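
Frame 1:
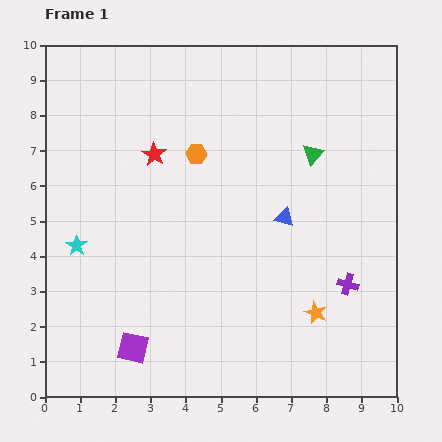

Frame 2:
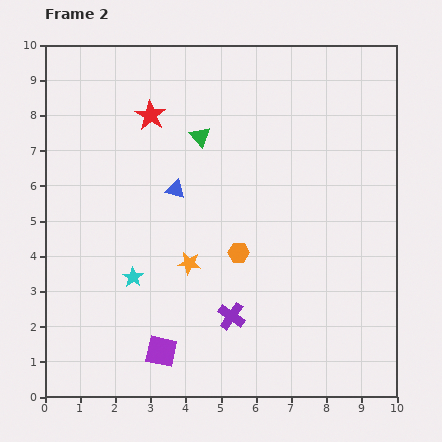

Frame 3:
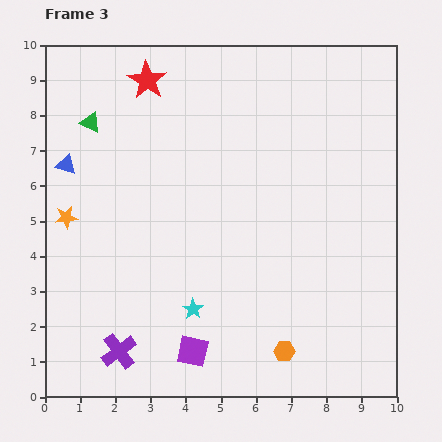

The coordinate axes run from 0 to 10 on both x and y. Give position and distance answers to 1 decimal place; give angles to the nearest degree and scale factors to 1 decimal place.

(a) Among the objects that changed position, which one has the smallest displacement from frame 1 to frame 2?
the purple square

(moved 0.8)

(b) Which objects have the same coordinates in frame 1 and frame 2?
none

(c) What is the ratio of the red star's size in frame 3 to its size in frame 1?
1.6×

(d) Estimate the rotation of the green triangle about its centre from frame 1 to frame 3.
47° counter-clockwise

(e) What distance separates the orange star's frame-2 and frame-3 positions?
3.7

The orange star moved from (4.1, 3.8) to (0.6, 5.1), a distance of √(3.5² + 1.3²) ≈ 3.7.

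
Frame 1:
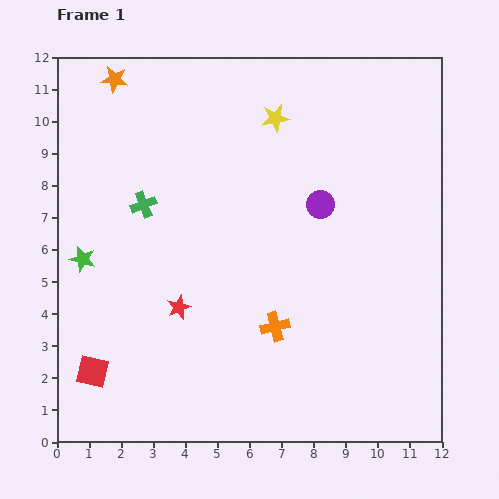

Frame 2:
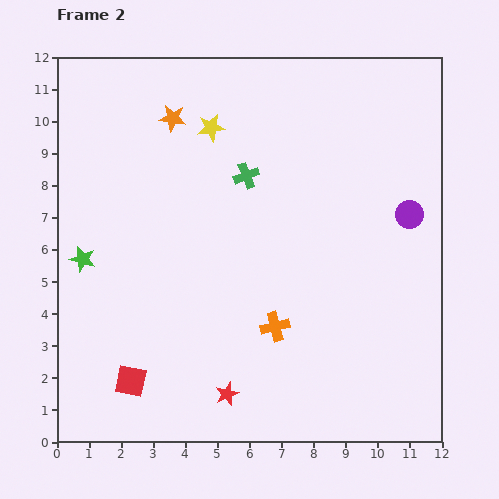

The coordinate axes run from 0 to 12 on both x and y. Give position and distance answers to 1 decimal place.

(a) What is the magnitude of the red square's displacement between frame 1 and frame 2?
1.2

The red square moved from (1.1, 2.2) to (2.3, 1.9), a distance of √(1.2² + 0.3²) ≈ 1.2.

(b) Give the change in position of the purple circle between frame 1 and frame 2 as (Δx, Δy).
(2.8, -0.3)

The purple circle was at (8.2, 7.4) in frame 1 and (11.0, 7.1) in frame 2.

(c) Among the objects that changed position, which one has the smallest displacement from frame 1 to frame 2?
the red square

(moved 1.2)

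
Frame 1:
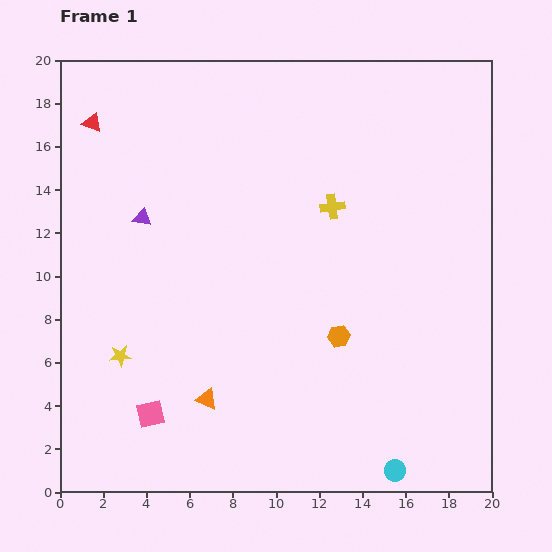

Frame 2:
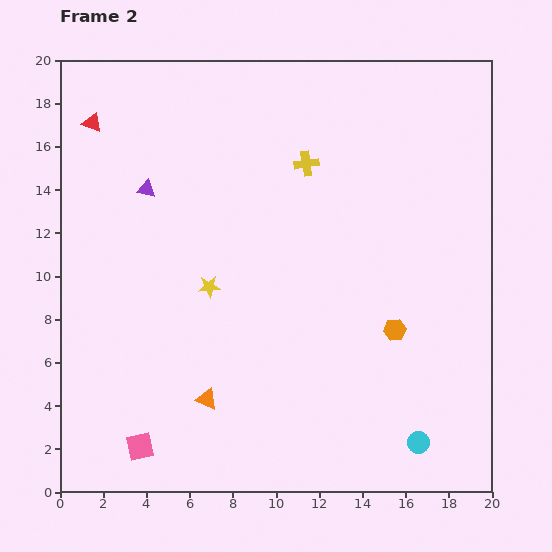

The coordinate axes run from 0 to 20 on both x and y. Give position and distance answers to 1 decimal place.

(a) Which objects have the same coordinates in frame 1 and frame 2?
the orange triangle, the red triangle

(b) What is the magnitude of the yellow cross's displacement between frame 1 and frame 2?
2.3

The yellow cross moved from (12.6, 13.2) to (11.4, 15.2), a distance of √(1.2² + 2.0²) ≈ 2.3.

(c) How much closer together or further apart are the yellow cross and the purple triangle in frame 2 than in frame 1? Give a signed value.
-1.3

Distance in frame 1: 8.8. Distance in frame 2: 7.5.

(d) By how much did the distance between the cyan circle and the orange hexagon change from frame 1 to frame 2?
-1.4

Distance in frame 1: 6.7. Distance in frame 2: 5.3.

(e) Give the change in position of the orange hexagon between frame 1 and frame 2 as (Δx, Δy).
(2.6, 0.3)

The orange hexagon was at (12.9, 7.2) in frame 1 and (15.5, 7.5) in frame 2.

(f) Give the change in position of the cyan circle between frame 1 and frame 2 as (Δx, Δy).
(1.1, 1.3)

The cyan circle was at (15.5, 1.0) in frame 1 and (16.6, 2.3) in frame 2.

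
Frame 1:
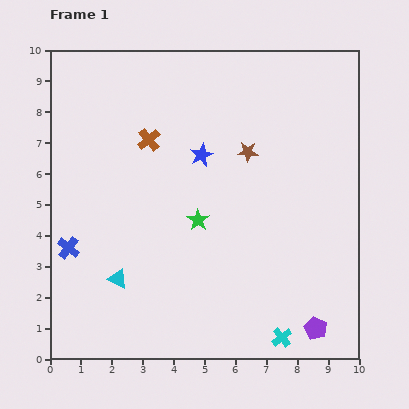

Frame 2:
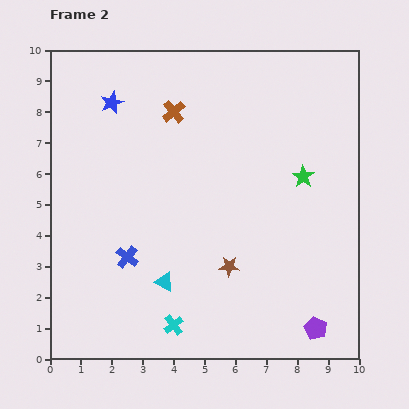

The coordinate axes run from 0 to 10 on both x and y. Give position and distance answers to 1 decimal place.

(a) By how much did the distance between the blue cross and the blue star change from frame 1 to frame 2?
-0.2

Distance in frame 1: 5.2. Distance in frame 2: 5.0.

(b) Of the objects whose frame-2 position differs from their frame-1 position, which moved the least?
the brown cross

(moved 1.2)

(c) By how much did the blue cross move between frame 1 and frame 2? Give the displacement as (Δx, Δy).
(1.9, -0.3)

The blue cross was at (0.6, 3.6) in frame 1 and (2.5, 3.3) in frame 2.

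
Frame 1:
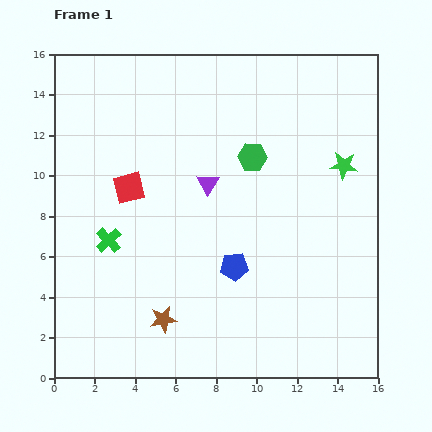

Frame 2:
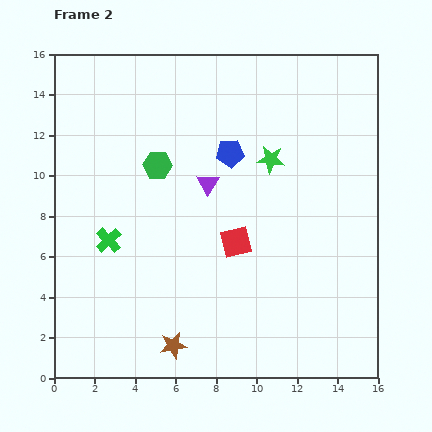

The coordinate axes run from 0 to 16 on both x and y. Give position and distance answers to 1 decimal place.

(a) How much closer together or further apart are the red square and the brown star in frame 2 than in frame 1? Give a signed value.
-0.7

Distance in frame 1: 6.7. Distance in frame 2: 6.0.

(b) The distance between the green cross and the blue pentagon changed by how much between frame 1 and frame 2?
+1.1

Distance in frame 1: 6.3. Distance in frame 2: 7.4.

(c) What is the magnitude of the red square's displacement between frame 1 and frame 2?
5.9

The red square moved from (3.7, 9.4) to (9.0, 6.7), a distance of √(5.3² + 2.7²) ≈ 5.9.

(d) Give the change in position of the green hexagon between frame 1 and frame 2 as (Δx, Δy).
(-4.7, -0.4)

The green hexagon was at (9.8, 10.9) in frame 1 and (5.1, 10.5) in frame 2.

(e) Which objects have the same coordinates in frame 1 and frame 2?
the green cross, the purple triangle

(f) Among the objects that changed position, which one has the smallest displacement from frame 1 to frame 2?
the brown star

(moved 1.4)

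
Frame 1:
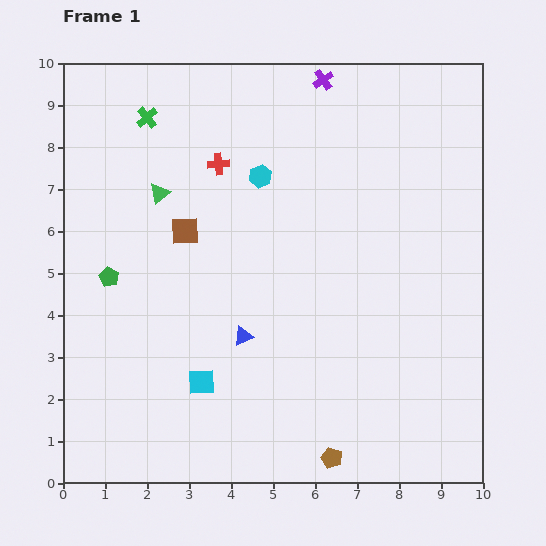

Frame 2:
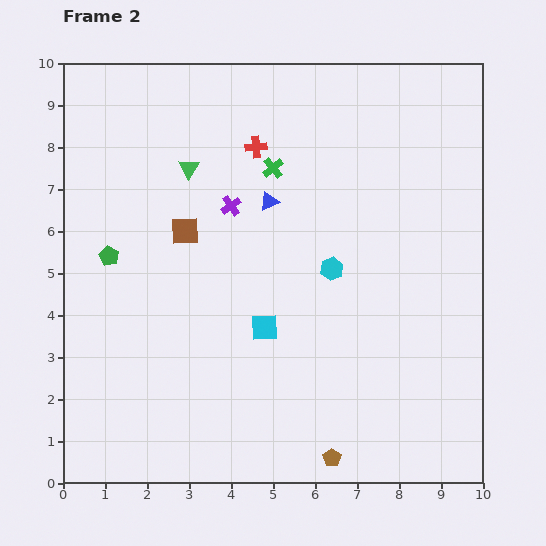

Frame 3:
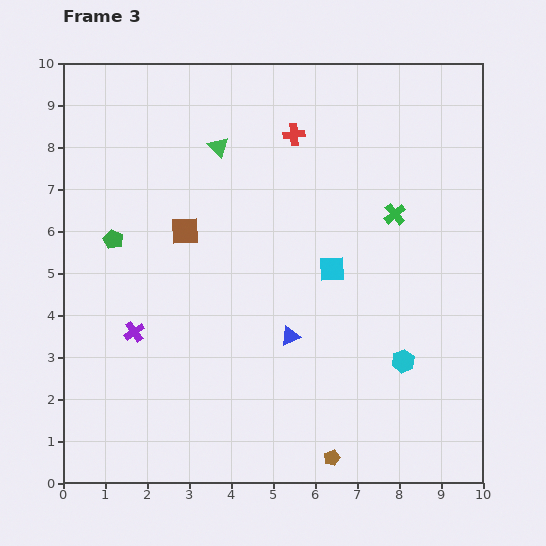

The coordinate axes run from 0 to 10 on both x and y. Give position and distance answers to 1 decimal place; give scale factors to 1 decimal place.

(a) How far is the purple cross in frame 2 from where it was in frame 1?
3.7

The purple cross moved from (6.2, 9.6) to (4.0, 6.6), a distance of √(2.2² + 3.0²) ≈ 3.7.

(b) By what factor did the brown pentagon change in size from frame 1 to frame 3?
0.8×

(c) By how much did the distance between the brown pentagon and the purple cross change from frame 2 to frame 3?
-0.9

Distance in frame 2: 6.5. Distance in frame 3: 5.6.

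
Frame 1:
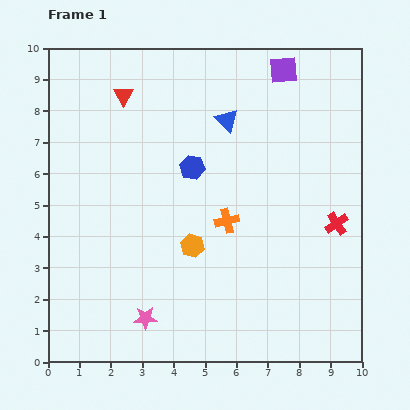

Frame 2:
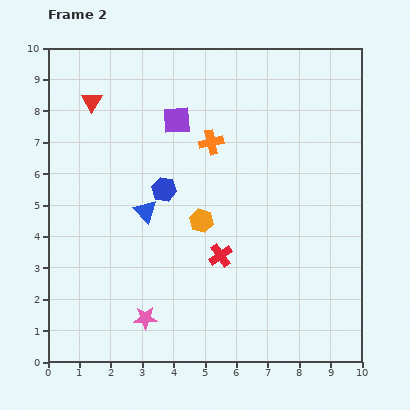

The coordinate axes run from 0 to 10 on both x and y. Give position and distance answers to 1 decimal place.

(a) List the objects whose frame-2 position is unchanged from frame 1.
the pink star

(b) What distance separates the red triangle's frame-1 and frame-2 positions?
1.0

The red triangle moved from (2.4, 8.5) to (1.4, 8.3), a distance of √(1.0² + 0.2²) ≈ 1.0.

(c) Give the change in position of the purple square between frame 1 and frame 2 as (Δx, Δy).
(-3.4, -1.6)

The purple square was at (7.5, 9.3) in frame 1 and (4.1, 7.7) in frame 2.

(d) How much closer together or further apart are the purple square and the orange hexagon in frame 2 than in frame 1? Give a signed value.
-3.0

Distance in frame 1: 6.3. Distance in frame 2: 3.3.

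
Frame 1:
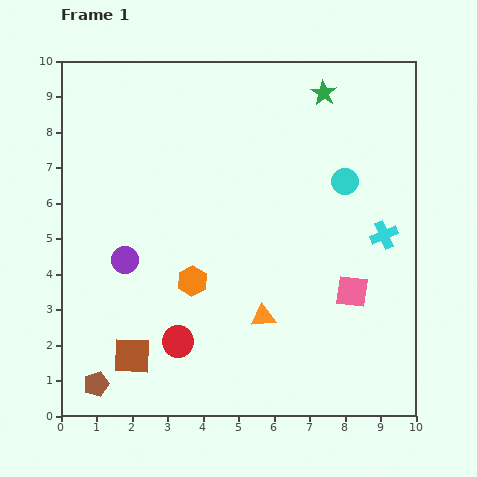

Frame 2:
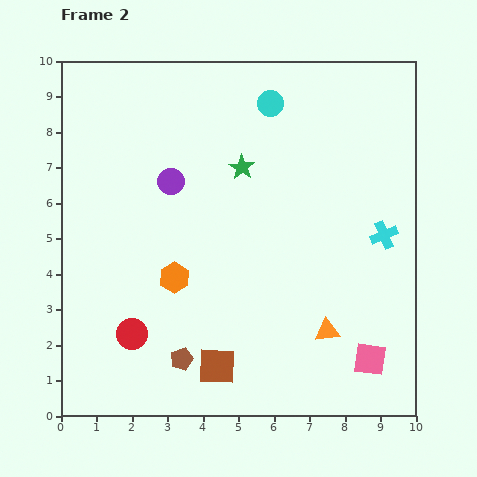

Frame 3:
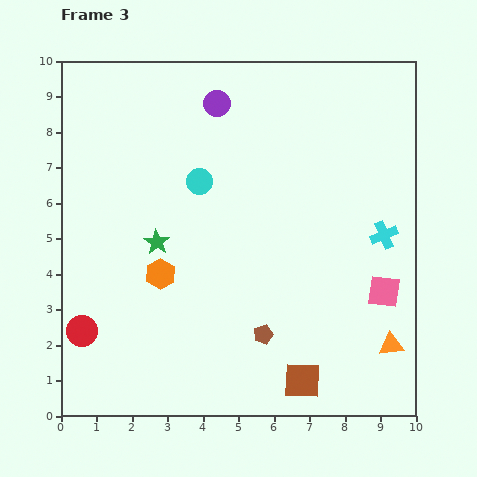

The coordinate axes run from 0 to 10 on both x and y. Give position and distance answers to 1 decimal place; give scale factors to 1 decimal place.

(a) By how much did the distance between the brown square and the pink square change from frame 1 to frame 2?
-2.2

Distance in frame 1: 6.5. Distance in frame 2: 4.3.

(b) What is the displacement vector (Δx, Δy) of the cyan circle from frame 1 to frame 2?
(-2.1, 2.2)

The cyan circle was at (8.0, 6.6) in frame 1 and (5.9, 8.8) in frame 2.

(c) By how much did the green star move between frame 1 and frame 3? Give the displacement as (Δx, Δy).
(-4.7, -4.2)

The green star was at (7.4, 9.1) in frame 1 and (2.7, 4.9) in frame 3.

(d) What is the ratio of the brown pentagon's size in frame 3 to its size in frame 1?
0.8×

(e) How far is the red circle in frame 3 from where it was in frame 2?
1.4

The red circle moved from (2.0, 2.3) to (0.6, 2.4), a distance of √(1.4² + 0.1²) ≈ 1.4.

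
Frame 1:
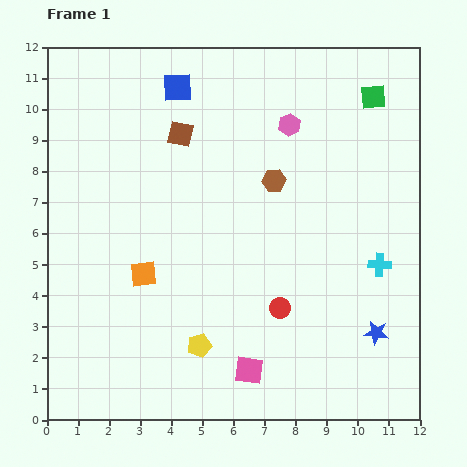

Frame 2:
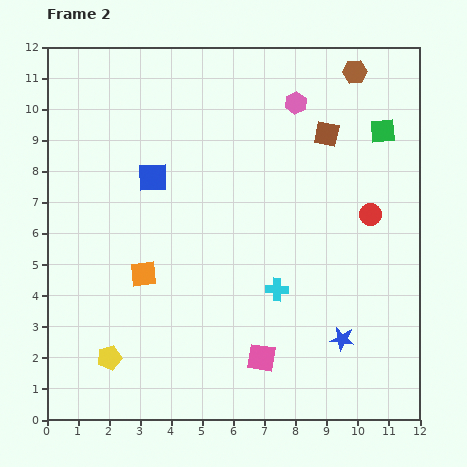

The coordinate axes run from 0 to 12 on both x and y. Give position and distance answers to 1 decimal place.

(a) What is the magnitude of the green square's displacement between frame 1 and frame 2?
1.1

The green square moved from (10.5, 10.4) to (10.8, 9.3), a distance of √(0.3² + 1.1²) ≈ 1.1.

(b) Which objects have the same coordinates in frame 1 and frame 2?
the orange square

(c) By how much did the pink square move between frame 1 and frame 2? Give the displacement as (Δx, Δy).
(0.4, 0.4)

The pink square was at (6.5, 1.6) in frame 1 and (6.9, 2.0) in frame 2.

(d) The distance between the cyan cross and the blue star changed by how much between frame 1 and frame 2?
+0.4

Distance in frame 1: 2.2. Distance in frame 2: 2.6.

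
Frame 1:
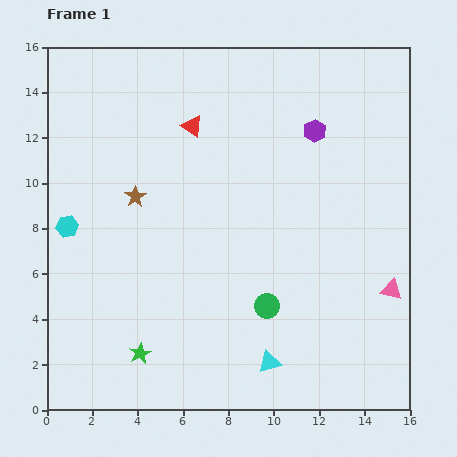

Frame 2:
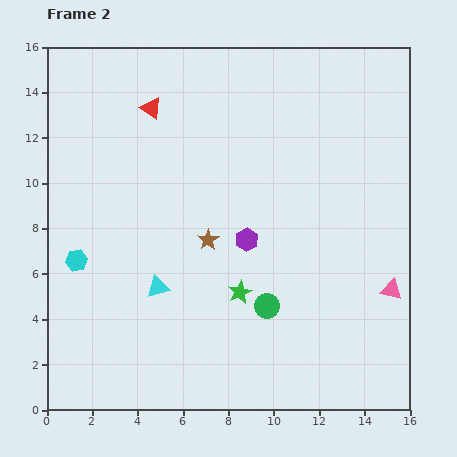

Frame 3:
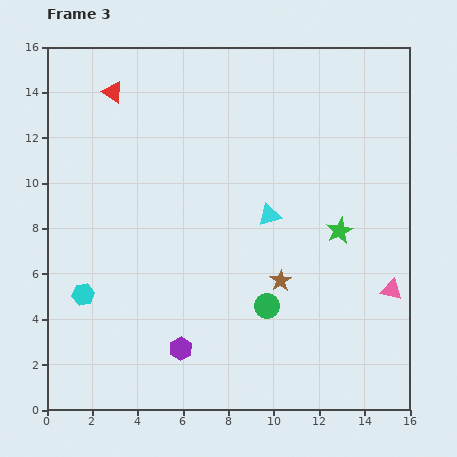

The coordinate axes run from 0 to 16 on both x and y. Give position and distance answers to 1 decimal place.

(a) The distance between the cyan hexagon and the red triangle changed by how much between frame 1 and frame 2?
+0.5

Distance in frame 1: 7.0. Distance in frame 2: 7.5.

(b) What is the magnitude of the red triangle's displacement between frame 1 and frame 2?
2.0

The red triangle moved from (6.4, 12.5) to (4.6, 13.3), a distance of √(1.8² + 0.8²) ≈ 2.0.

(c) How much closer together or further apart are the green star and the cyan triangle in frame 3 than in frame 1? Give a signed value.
-2.5

Distance in frame 1: 5.7. Distance in frame 3: 3.2.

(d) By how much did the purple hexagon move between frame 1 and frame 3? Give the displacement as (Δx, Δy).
(-5.9, -9.6)

The purple hexagon was at (11.8, 12.3) in frame 1 and (5.9, 2.7) in frame 3.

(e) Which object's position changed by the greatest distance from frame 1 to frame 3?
the purple hexagon

(moved 11.3; next 10.3)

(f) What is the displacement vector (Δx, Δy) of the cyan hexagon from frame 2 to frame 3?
(0.3, -1.5)

The cyan hexagon was at (1.3, 6.6) in frame 2 and (1.6, 5.1) in frame 3.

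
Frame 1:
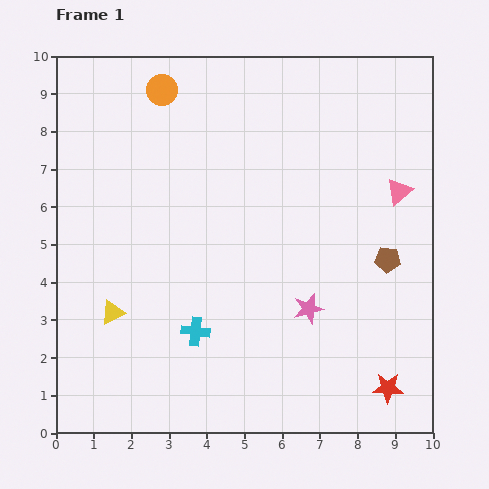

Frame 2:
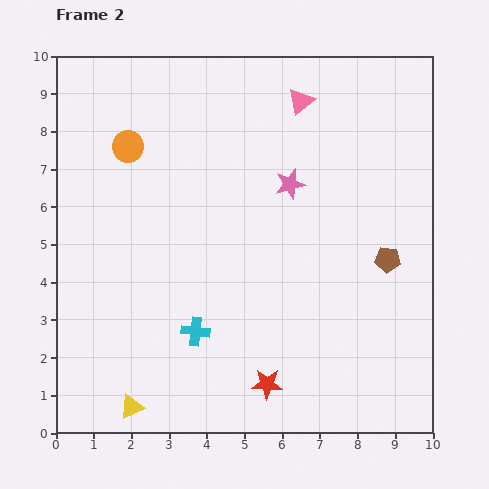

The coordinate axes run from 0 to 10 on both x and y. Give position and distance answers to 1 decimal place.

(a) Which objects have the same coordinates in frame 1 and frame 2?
the brown pentagon, the cyan cross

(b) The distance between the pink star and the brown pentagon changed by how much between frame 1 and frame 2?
+0.8

Distance in frame 1: 2.5. Distance in frame 2: 3.3.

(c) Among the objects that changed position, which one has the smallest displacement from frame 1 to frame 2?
the orange circle

(moved 1.7)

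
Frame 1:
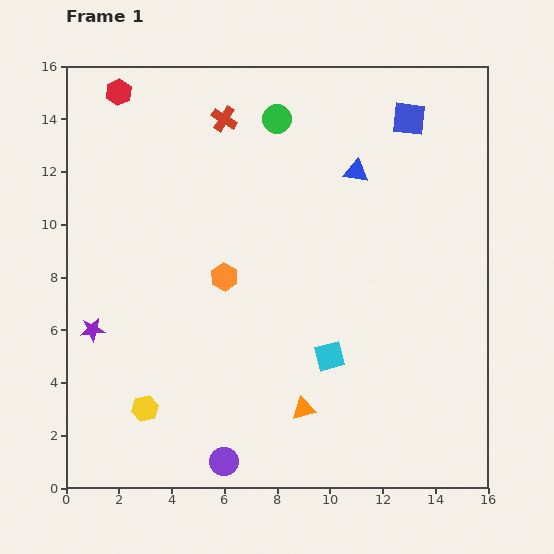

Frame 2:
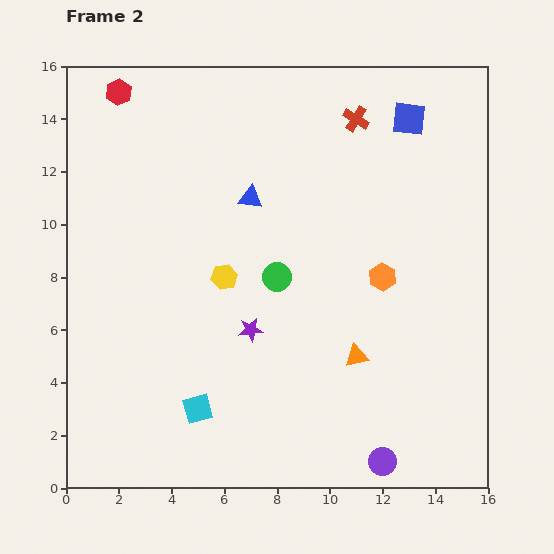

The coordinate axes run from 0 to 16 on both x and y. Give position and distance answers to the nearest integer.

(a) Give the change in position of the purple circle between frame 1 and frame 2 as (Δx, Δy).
(6, 0)

The purple circle was at (6, 1) in frame 1 and (12, 1) in frame 2.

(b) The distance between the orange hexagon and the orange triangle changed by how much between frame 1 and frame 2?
-3

Distance in frame 1: 6. Distance in frame 2: 3.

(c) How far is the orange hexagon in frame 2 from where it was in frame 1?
6

The orange hexagon moved from (6, 8) to (12, 8), a distance of √(6² + 0²) ≈ 6.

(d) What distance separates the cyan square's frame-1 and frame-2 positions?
5

The cyan square moved from (10, 5) to (5, 3), a distance of √(5² + 2²) ≈ 5.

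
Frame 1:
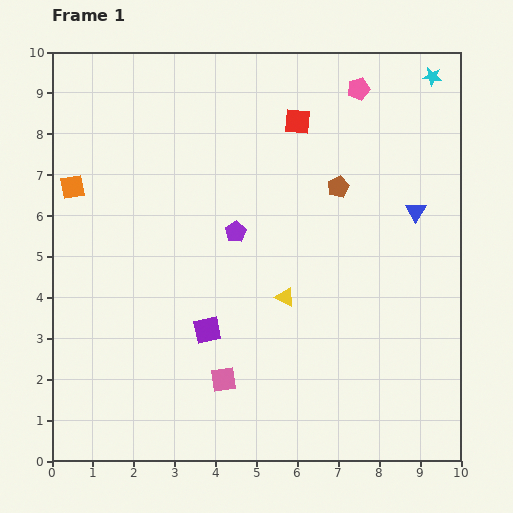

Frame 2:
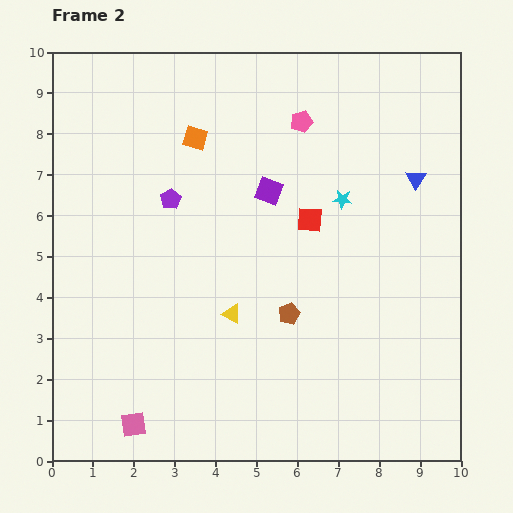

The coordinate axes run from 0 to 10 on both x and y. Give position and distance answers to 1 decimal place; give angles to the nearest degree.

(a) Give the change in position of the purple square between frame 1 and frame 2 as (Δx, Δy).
(1.5, 3.4)

The purple square was at (3.8, 3.2) in frame 1 and (5.3, 6.6) in frame 2.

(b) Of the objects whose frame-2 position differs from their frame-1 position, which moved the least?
the blue triangle

(moved 0.8)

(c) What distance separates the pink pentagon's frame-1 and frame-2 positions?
1.6

The pink pentagon moved from (7.5, 9.1) to (6.1, 8.3), a distance of √(1.4² + 0.8²) ≈ 1.6.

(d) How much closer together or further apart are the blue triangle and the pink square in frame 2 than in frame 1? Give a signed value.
+2.9

Distance in frame 1: 6.2. Distance in frame 2: 9.1.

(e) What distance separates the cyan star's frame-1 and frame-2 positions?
3.7

The cyan star moved from (9.3, 9.4) to (7.1, 6.4), a distance of √(2.2² + 3.0²) ≈ 3.7.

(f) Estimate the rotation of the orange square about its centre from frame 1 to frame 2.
27° clockwise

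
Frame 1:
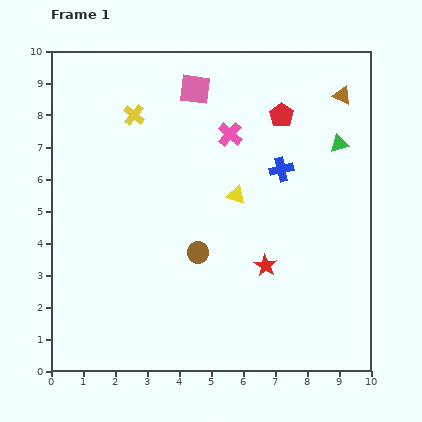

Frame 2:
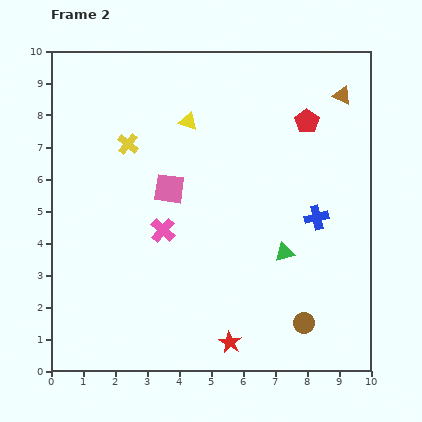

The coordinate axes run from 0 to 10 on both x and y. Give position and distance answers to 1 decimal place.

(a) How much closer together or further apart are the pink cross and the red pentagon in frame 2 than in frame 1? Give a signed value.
+3.9

Distance in frame 1: 1.7. Distance in frame 2: 5.6.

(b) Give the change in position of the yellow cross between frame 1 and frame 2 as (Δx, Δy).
(-0.2, -0.9)

The yellow cross was at (2.6, 8.0) in frame 1 and (2.4, 7.1) in frame 2.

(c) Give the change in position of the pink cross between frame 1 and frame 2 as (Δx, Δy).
(-2.1, -3.0)

The pink cross was at (5.6, 7.4) in frame 1 and (3.5, 4.4) in frame 2.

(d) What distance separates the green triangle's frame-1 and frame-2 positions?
3.8

The green triangle moved from (9.0, 7.1) to (7.3, 3.7), a distance of √(1.7² + 3.4²) ≈ 3.8.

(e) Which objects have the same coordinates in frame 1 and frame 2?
the brown triangle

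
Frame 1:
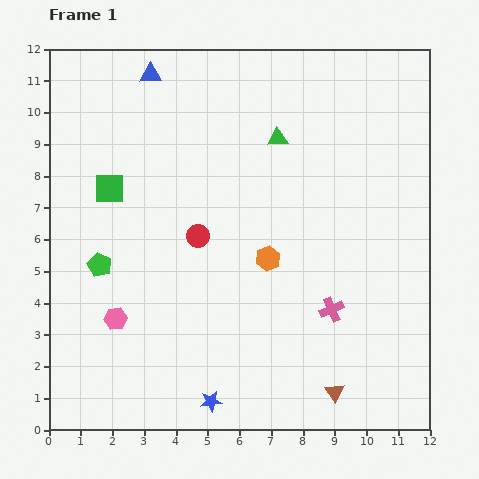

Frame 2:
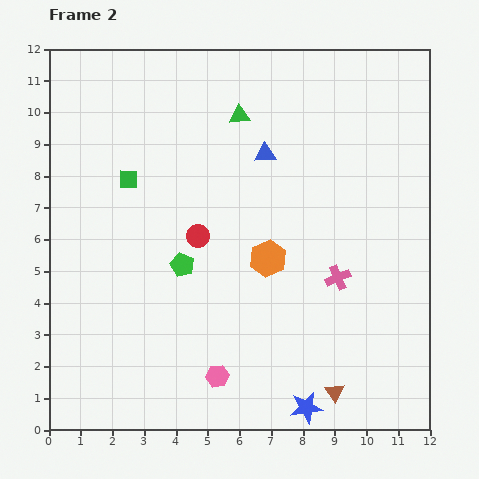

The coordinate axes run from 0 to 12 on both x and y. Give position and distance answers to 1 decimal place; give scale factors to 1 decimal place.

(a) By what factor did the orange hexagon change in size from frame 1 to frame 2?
1.5×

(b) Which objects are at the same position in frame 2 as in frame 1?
the orange hexagon, the red circle, the brown triangle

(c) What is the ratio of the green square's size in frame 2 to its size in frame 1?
0.6×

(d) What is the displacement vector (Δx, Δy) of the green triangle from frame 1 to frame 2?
(-1.2, 0.7)

The green triangle was at (7.2, 9.2) in frame 1 and (6.0, 9.9) in frame 2.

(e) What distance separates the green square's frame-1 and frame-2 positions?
0.7

The green square moved from (1.9, 7.6) to (2.5, 7.9), a distance of √(0.6² + 0.3²) ≈ 0.7.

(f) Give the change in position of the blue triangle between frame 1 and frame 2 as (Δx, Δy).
(3.6, -2.5)

The blue triangle was at (3.2, 11.2) in frame 1 and (6.8, 8.7) in frame 2.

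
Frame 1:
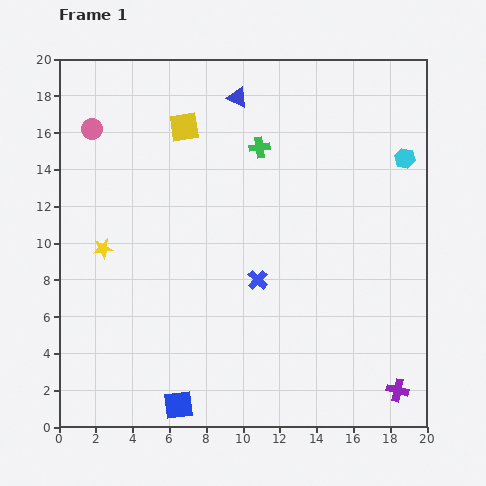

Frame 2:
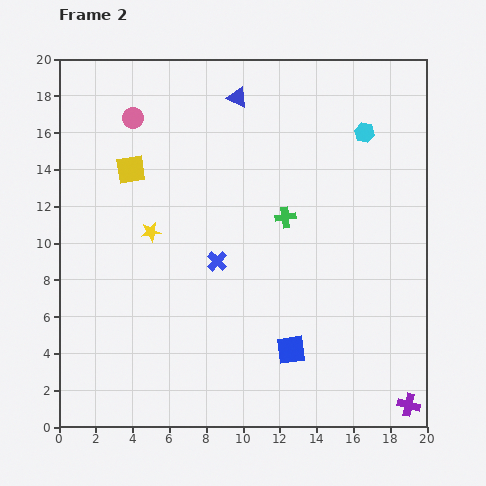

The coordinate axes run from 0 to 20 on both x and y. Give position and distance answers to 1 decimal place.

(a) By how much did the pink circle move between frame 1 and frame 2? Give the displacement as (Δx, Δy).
(2.2, 0.6)

The pink circle was at (1.8, 16.2) in frame 1 and (4.0, 16.8) in frame 2.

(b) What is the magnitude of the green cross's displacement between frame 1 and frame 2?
4.0

The green cross moved from (10.9, 15.2) to (12.3, 11.4), a distance of √(1.4² + 3.8²) ≈ 4.0.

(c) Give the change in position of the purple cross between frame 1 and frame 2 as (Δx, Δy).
(0.6, -0.8)

The purple cross was at (18.4, 2.0) in frame 1 and (19.0, 1.2) in frame 2.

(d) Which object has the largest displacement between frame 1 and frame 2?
the blue square

(moved 6.8; next 4.0)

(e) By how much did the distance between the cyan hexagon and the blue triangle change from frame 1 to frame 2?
-2.5

Distance in frame 1: 9.7. Distance in frame 2: 7.2.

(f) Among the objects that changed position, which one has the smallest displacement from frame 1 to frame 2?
the purple cross

(moved 1.0)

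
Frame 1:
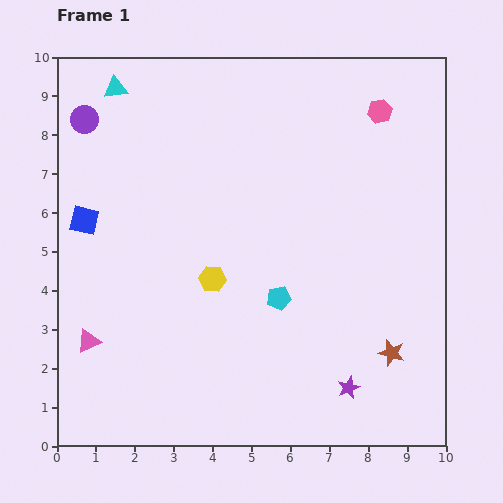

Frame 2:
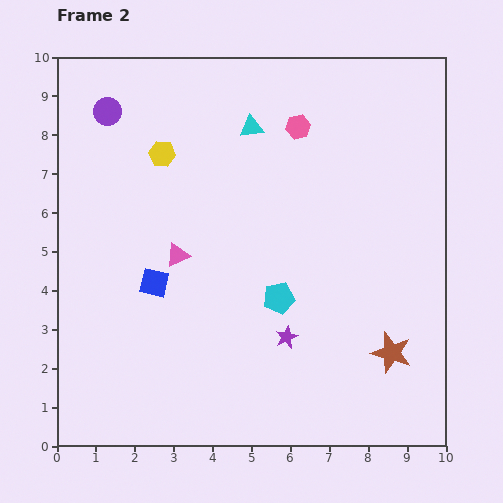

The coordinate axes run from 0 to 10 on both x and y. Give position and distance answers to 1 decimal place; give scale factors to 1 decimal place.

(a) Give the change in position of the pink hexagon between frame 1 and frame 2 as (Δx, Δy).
(-2.1, -0.4)

The pink hexagon was at (8.3, 8.6) in frame 1 and (6.2, 8.2) in frame 2.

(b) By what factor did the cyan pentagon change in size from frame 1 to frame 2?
1.3×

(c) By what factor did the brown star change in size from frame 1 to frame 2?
1.5×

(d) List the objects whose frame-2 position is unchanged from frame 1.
the brown star, the cyan pentagon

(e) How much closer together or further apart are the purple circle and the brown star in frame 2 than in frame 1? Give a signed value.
-0.3

Distance in frame 1: 9.9. Distance in frame 2: 9.6.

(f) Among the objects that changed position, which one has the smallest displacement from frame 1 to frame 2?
the purple circle

(moved 0.6)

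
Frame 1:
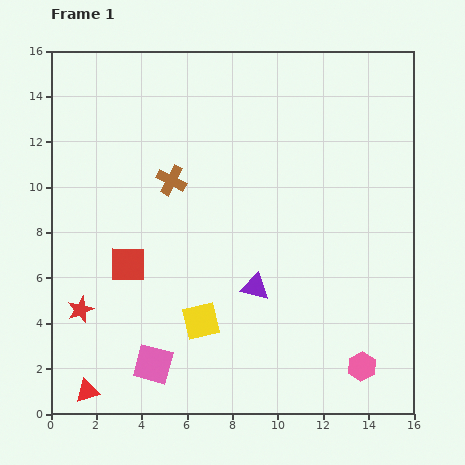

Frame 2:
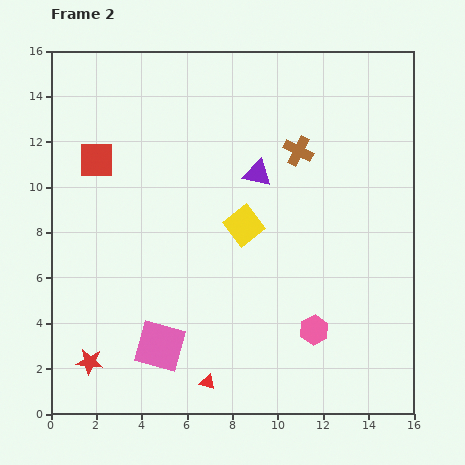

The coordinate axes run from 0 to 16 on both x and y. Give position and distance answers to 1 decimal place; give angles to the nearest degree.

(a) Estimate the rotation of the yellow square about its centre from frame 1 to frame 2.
24° counter-clockwise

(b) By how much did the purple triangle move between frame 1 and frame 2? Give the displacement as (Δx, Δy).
(0.1, 5.0)

The purple triangle was at (9.0, 5.6) in frame 1 and (9.1, 10.6) in frame 2.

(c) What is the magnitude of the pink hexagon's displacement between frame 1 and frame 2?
2.6

The pink hexagon moved from (13.7, 2.1) to (11.6, 3.7), a distance of √(2.1² + 1.6²) ≈ 2.6.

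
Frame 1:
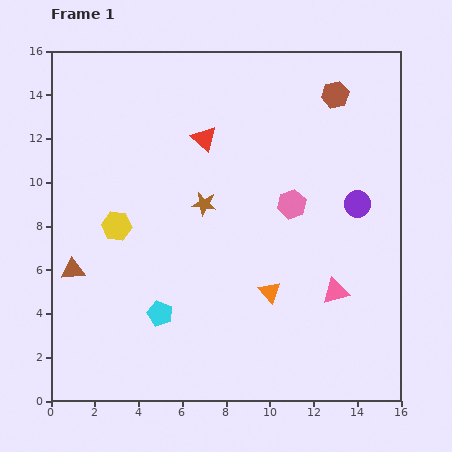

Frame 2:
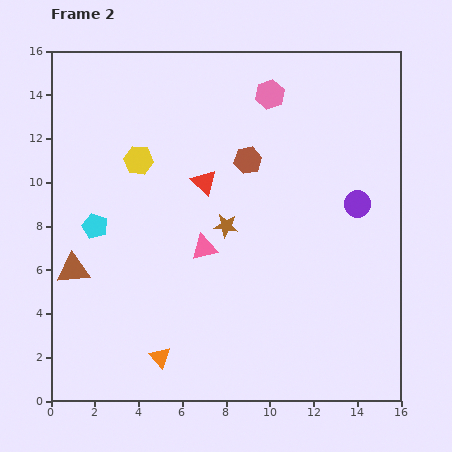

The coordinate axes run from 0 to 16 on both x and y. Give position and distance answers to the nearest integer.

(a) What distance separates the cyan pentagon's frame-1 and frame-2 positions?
5

The cyan pentagon moved from (5, 4) to (2, 8), a distance of √(3² + 4²) ≈ 5.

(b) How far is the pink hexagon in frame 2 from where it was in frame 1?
5

The pink hexagon moved from (11, 9) to (10, 14), a distance of √(1² + 5²) ≈ 5.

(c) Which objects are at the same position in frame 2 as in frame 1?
the brown triangle, the purple circle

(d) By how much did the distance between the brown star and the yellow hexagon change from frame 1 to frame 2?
+1

Distance in frame 1: 4. Distance in frame 2: 5.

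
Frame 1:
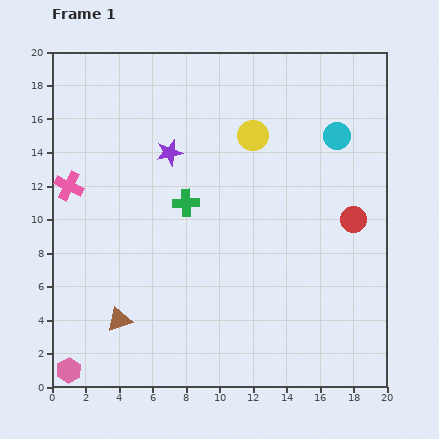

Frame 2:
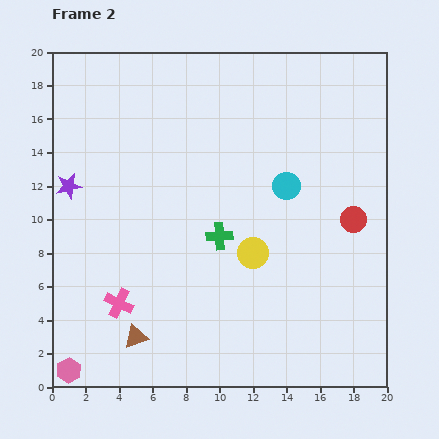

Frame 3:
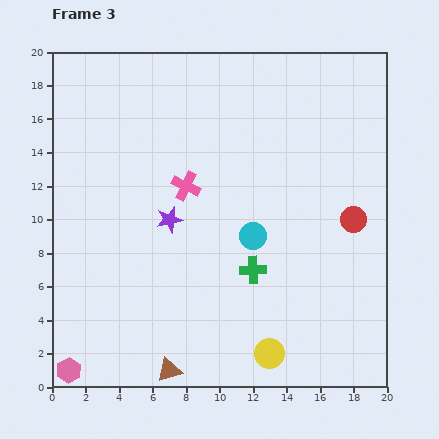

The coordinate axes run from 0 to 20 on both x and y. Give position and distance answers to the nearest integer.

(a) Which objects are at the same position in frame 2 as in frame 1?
the pink hexagon, the red circle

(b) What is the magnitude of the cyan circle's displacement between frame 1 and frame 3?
8

The cyan circle moved from (17, 15) to (12, 9), a distance of √(5² + 6²) ≈ 8.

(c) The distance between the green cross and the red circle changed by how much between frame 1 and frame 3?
-3

Distance in frame 1: 10. Distance in frame 3: 7.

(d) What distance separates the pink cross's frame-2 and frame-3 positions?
8

The pink cross moved from (4, 5) to (8, 12), a distance of √(4² + 7²) ≈ 8.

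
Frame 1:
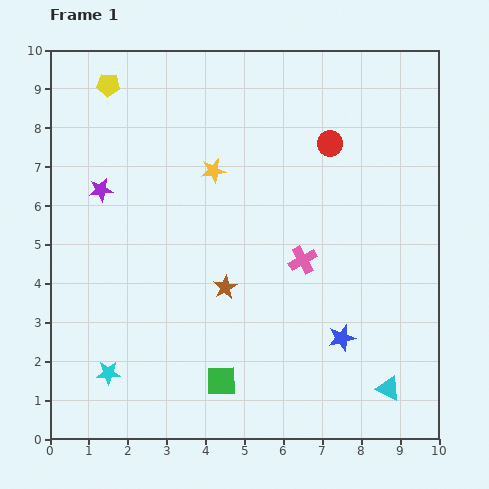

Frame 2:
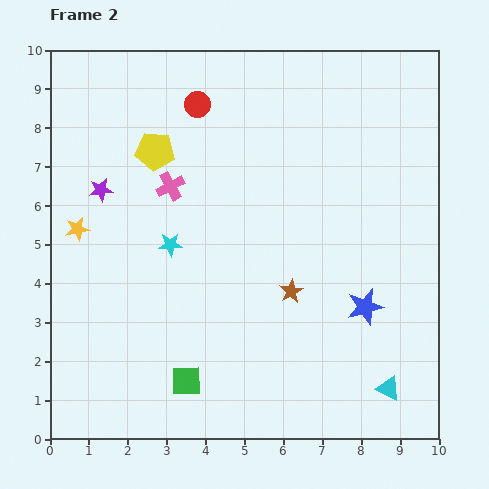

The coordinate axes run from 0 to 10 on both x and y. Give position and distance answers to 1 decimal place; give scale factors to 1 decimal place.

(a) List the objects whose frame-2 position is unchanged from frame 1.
the cyan triangle, the purple star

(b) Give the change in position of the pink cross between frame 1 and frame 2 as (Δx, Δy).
(-3.4, 1.9)

The pink cross was at (6.5, 4.6) in frame 1 and (3.1, 6.5) in frame 2.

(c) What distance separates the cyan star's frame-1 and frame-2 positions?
3.7

The cyan star moved from (1.5, 1.7) to (3.1, 5.0), a distance of √(1.6² + 3.3²) ≈ 3.7.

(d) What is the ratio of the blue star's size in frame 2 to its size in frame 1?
1.3×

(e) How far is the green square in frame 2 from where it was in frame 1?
0.9

The green square moved from (4.4, 1.5) to (3.5, 1.5), a distance of √(0.9² + 0.0²) ≈ 0.9.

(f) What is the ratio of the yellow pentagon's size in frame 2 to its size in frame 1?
1.6×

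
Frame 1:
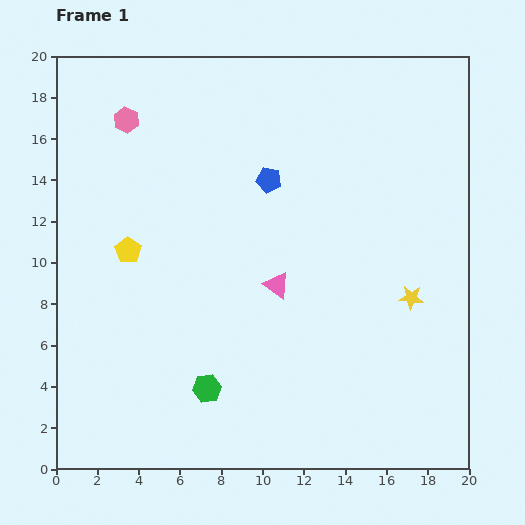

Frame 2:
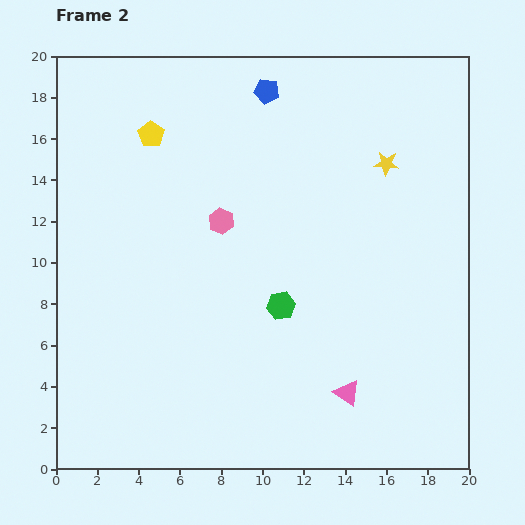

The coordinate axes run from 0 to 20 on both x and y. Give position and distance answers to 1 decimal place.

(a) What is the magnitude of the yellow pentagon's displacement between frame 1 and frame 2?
5.7

The yellow pentagon moved from (3.5, 10.6) to (4.6, 16.2), a distance of √(1.1² + 5.6²) ≈ 5.7.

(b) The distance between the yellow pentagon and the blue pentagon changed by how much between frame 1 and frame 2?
-1.6

Distance in frame 1: 7.6. Distance in frame 2: 6.0.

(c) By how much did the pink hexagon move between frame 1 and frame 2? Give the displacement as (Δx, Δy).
(4.6, -4.9)

The pink hexagon was at (3.4, 16.9) in frame 1 and (8.0, 12.0) in frame 2.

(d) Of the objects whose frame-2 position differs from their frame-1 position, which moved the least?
the blue pentagon

(moved 4.3)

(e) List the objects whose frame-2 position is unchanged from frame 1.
none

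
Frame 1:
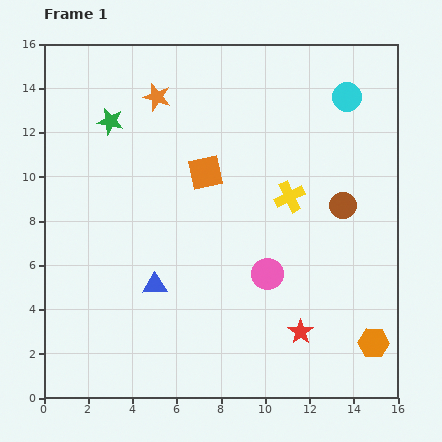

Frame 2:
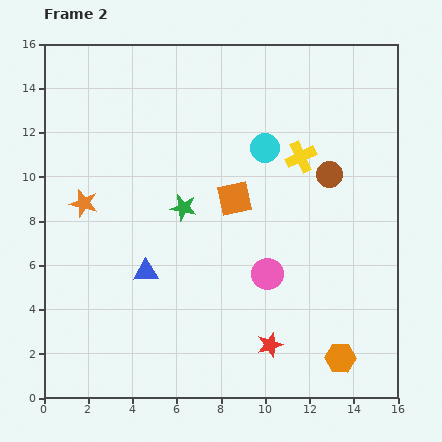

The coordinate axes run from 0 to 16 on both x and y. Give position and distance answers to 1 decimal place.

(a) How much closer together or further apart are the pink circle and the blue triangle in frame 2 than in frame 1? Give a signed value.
+0.4

Distance in frame 1: 5.1. Distance in frame 2: 5.5.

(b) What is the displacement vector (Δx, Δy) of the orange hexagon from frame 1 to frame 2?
(-1.5, -0.7)

The orange hexagon was at (14.9, 2.5) in frame 1 and (13.4, 1.8) in frame 2.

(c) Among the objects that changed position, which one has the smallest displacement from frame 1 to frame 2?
the blue triangle

(moved 0.7)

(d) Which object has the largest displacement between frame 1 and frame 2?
the orange star

(moved 5.8; next 5.1)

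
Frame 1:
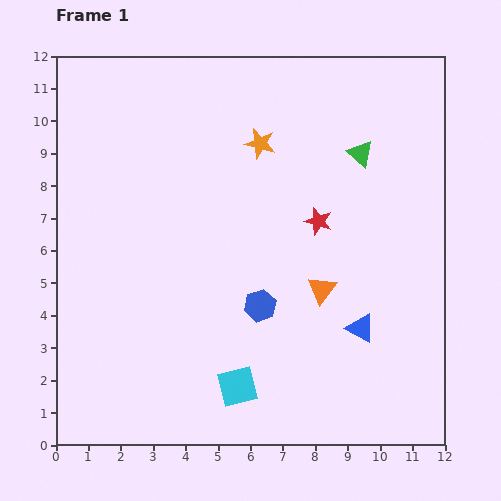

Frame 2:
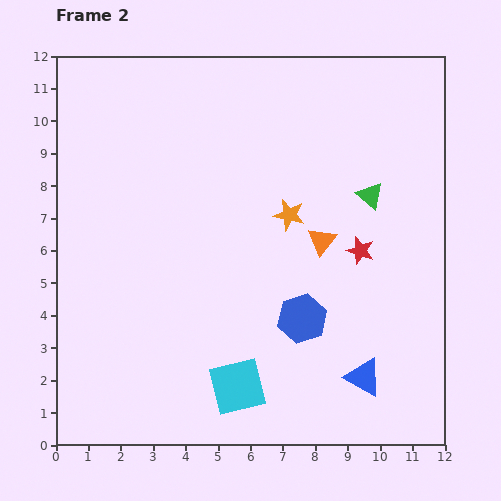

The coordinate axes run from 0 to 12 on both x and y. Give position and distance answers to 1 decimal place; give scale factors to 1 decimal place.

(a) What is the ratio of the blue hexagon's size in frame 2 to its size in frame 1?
1.5×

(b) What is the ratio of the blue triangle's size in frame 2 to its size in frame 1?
1.3×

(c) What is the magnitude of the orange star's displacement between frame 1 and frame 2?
2.4

The orange star moved from (6.3, 9.3) to (7.2, 7.1), a distance of √(0.9² + 2.2²) ≈ 2.4.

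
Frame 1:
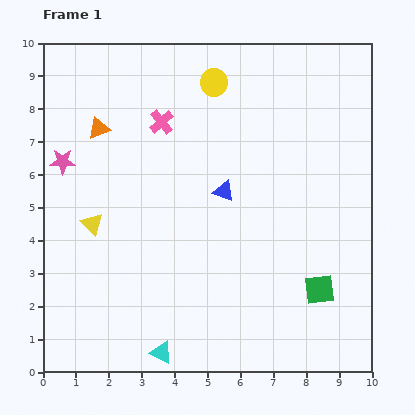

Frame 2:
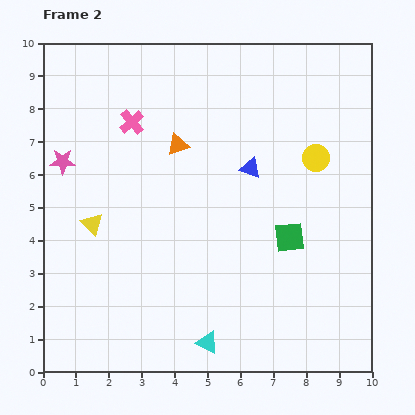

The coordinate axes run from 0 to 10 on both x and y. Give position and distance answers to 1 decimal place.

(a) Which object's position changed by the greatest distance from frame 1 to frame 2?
the yellow circle

(moved 3.9; next 2.5)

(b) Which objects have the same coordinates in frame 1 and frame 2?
the yellow triangle, the pink star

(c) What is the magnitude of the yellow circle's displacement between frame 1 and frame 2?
3.9

The yellow circle moved from (5.2, 8.8) to (8.3, 6.5), a distance of √(3.1² + 2.3²) ≈ 3.9.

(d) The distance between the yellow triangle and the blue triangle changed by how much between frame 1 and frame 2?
+1.0

Distance in frame 1: 4.1. Distance in frame 2: 5.1.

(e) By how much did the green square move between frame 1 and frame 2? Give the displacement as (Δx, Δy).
(-0.9, 1.6)

The green square was at (8.4, 2.5) in frame 1 and (7.5, 4.1) in frame 2.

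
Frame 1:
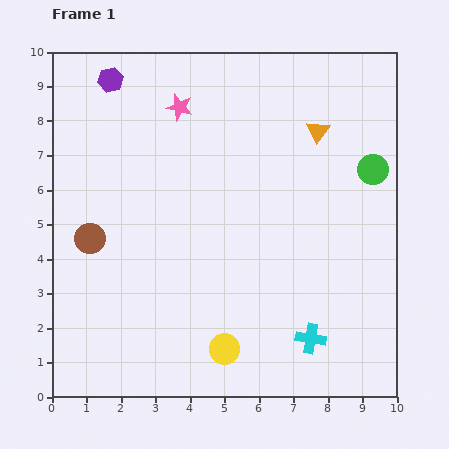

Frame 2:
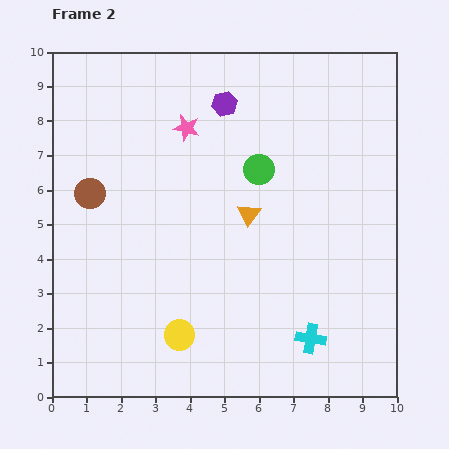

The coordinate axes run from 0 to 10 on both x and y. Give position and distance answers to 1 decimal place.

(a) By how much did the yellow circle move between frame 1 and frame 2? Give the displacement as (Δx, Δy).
(-1.3, 0.4)

The yellow circle was at (5.0, 1.4) in frame 1 and (3.7, 1.8) in frame 2.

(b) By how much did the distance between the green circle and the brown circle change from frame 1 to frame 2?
-3.5

Distance in frame 1: 8.4. Distance in frame 2: 4.9.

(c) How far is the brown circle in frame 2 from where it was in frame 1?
1.3

The brown circle moved from (1.1, 4.6) to (1.1, 5.9), a distance of √(0.0² + 1.3²) ≈ 1.3.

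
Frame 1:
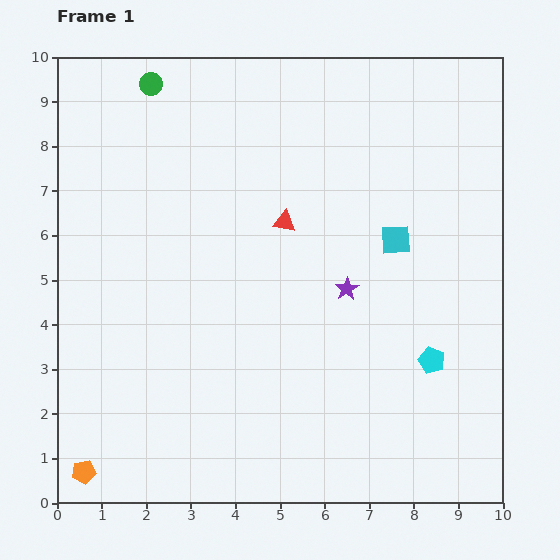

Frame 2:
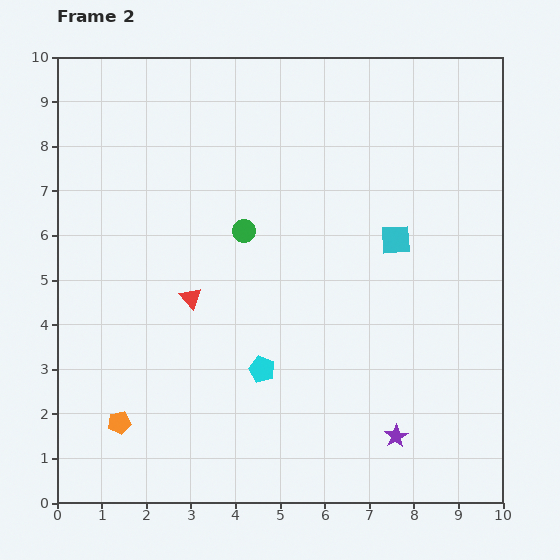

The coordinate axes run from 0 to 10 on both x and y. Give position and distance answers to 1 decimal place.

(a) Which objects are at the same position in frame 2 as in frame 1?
the cyan square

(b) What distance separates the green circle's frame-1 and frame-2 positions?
3.9

The green circle moved from (2.1, 9.4) to (4.2, 6.1), a distance of √(2.1² + 3.3²) ≈ 3.9.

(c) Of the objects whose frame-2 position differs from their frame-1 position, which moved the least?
the orange pentagon

(moved 1.4)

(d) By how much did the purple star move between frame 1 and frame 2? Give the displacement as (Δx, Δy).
(1.1, -3.3)

The purple star was at (6.5, 4.8) in frame 1 and (7.6, 1.5) in frame 2.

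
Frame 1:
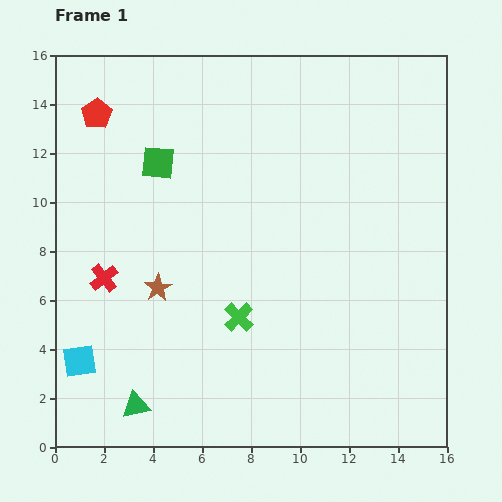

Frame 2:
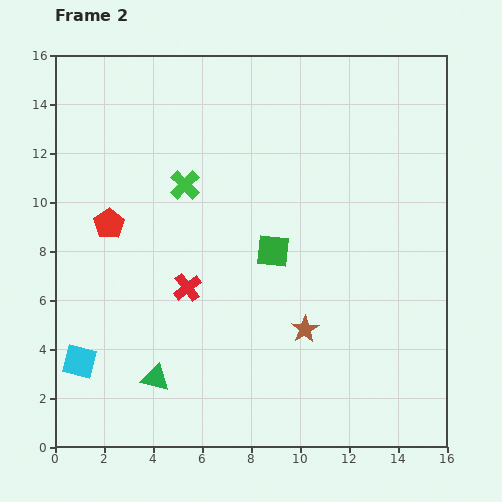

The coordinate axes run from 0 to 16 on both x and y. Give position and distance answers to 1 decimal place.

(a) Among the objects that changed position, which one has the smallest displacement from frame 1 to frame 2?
the green triangle

(moved 1.4)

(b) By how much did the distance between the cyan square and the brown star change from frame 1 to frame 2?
+4.9

Distance in frame 1: 4.4. Distance in frame 2: 9.3.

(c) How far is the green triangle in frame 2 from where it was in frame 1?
1.4

The green triangle moved from (3.3, 1.7) to (4.1, 2.8), a distance of √(0.8² + 1.1²) ≈ 1.4.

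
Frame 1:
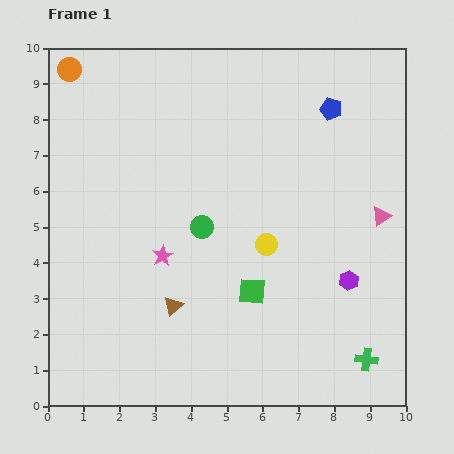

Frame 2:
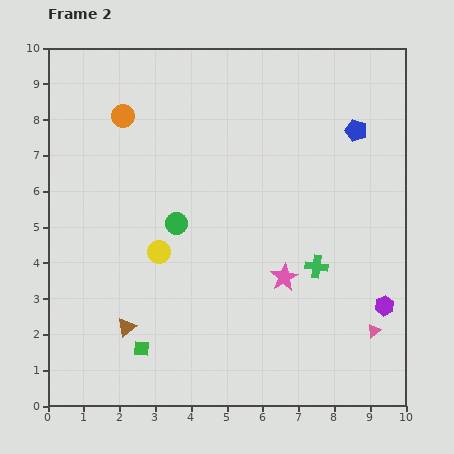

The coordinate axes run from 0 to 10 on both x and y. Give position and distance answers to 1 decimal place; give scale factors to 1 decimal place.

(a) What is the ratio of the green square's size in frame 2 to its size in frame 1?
0.6×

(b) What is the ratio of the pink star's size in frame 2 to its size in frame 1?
1.3×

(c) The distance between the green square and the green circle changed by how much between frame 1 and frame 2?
+1.3

Distance in frame 1: 2.3. Distance in frame 2: 3.6.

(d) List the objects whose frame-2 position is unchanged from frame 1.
none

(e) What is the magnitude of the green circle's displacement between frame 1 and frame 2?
0.7

The green circle moved from (4.3, 5.0) to (3.6, 5.1), a distance of √(0.7² + 0.1²) ≈ 0.7.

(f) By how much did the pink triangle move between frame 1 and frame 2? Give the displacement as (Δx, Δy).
(-0.2, -3.2)

The pink triangle was at (9.3, 5.3) in frame 1 and (9.1, 2.1) in frame 2.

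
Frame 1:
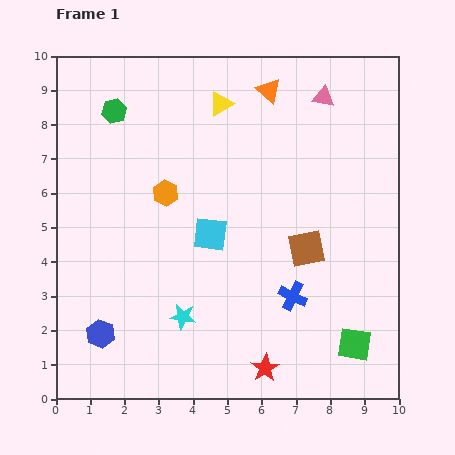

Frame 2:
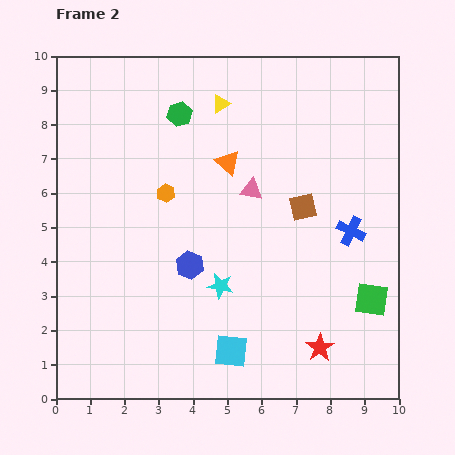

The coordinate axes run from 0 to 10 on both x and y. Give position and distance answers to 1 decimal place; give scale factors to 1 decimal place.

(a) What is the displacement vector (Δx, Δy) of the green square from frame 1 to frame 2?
(0.5, 1.3)

The green square was at (8.7, 1.6) in frame 1 and (9.2, 2.9) in frame 2.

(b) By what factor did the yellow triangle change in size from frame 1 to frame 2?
0.7×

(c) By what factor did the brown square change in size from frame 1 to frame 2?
0.7×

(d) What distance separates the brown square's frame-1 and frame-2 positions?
1.2

The brown square moved from (7.3, 4.4) to (7.2, 5.6), a distance of √(0.1² + 1.2²) ≈ 1.2.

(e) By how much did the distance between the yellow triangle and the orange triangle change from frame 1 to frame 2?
+0.2

Distance in frame 1: 1.5. Distance in frame 2: 1.7.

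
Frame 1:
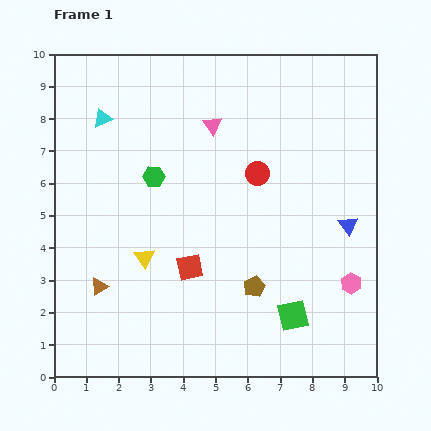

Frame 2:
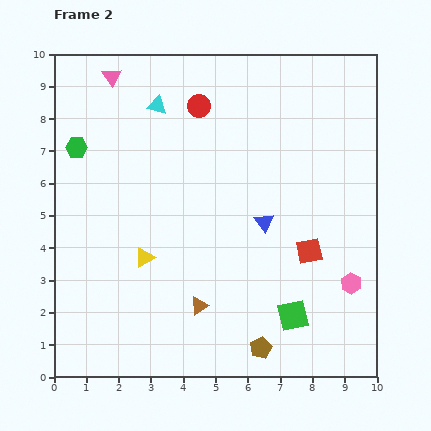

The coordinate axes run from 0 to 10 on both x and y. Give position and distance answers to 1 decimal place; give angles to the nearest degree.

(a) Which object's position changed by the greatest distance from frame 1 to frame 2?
the red square

(moved 3.7; next 3.4)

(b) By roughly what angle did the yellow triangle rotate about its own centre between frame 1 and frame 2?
33° clockwise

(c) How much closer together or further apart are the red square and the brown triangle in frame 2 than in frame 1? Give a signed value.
+0.9

Distance in frame 1: 2.9. Distance in frame 2: 3.8.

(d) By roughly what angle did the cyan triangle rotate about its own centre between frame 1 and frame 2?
37° clockwise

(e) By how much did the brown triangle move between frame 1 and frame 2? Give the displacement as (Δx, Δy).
(3.1, -0.6)

The brown triangle was at (1.4, 2.8) in frame 1 and (4.5, 2.2) in frame 2.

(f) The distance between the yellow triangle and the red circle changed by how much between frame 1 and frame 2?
+0.6

Distance in frame 1: 4.4. Distance in frame 2: 5.0.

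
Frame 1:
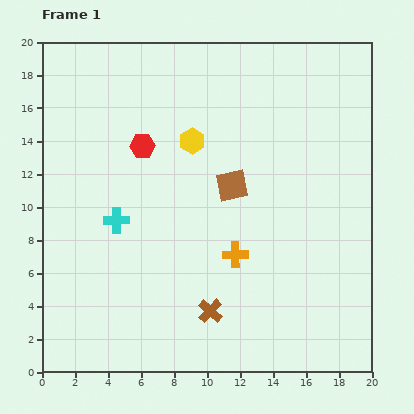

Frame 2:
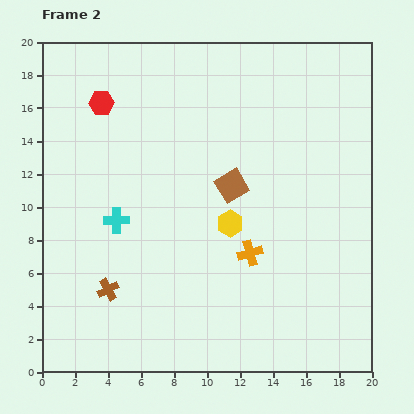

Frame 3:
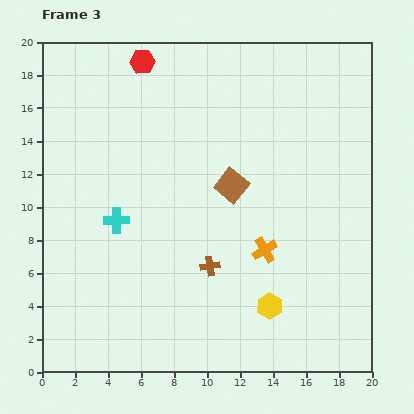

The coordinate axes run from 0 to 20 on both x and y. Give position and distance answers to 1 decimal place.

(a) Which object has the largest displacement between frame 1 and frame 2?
the brown cross

(moved 6.3; next 5.5)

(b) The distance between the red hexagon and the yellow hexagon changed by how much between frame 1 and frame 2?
+7.7

Distance in frame 1: 3.0. Distance in frame 2: 10.7.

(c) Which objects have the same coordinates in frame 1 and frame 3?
the cyan cross, the brown square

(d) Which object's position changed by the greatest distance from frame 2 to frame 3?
the brown cross

(moved 6.4; next 5.5)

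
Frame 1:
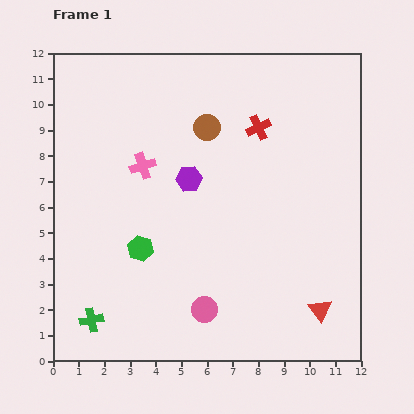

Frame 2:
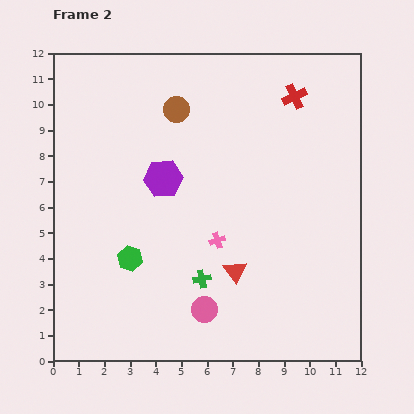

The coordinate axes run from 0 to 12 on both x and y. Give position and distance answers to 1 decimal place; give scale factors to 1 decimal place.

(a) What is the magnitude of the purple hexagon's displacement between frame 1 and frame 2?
1.0

The purple hexagon moved from (5.3, 7.1) to (4.3, 7.1), a distance of √(1.0² + 0.0²) ≈ 1.0.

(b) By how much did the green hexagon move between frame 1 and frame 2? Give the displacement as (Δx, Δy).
(-0.4, -0.4)

The green hexagon was at (3.4, 4.4) in frame 1 and (3.0, 4.0) in frame 2.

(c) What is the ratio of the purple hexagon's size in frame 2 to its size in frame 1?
1.5×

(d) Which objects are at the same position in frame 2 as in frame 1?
the pink circle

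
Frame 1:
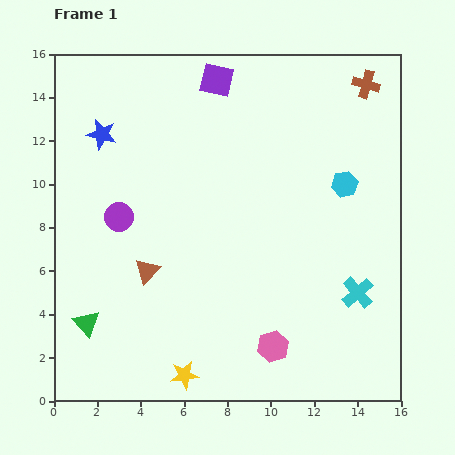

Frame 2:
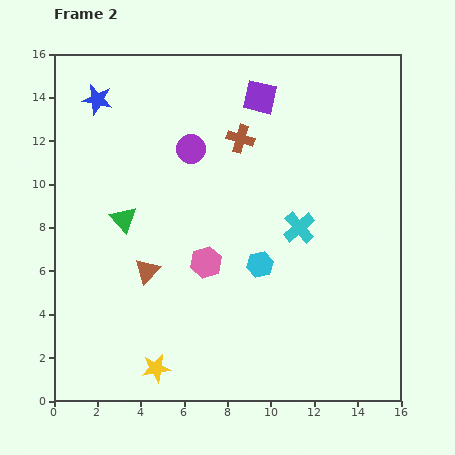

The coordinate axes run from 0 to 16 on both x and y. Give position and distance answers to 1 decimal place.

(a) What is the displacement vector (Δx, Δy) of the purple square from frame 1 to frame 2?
(2.0, -0.8)

The purple square was at (7.5, 14.8) in frame 1 and (9.5, 14.0) in frame 2.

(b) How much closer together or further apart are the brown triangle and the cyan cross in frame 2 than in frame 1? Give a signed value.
-2.5

Distance in frame 1: 9.8. Distance in frame 2: 7.3.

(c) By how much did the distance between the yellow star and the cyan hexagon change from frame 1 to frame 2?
-4.7

Distance in frame 1: 11.5. Distance in frame 2: 6.8.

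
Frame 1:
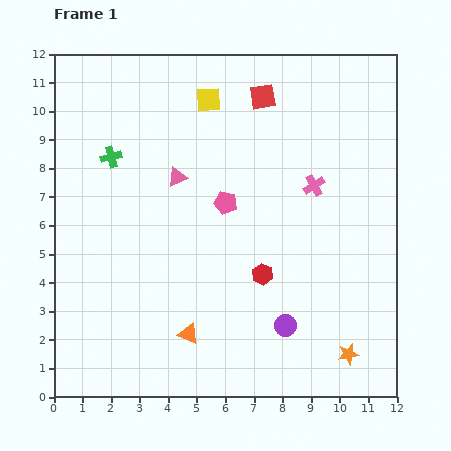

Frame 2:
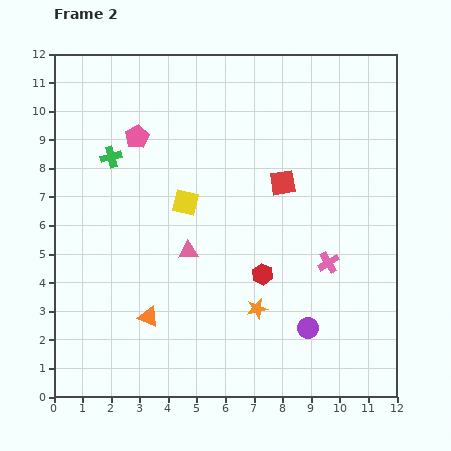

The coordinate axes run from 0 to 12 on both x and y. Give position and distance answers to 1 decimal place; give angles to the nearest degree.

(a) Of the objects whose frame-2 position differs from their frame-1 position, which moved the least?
the purple circle

(moved 0.8)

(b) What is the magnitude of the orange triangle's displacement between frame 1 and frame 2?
1.5

The orange triangle moved from (4.7, 2.2) to (3.3, 2.8), a distance of √(1.4² + 0.6²) ≈ 1.5.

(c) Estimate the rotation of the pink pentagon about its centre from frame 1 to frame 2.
29° clockwise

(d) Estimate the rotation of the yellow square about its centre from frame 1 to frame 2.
15° clockwise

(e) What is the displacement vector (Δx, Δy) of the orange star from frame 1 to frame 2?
(-3.2, 1.6)

The orange star was at (10.3, 1.5) in frame 1 and (7.1, 3.1) in frame 2.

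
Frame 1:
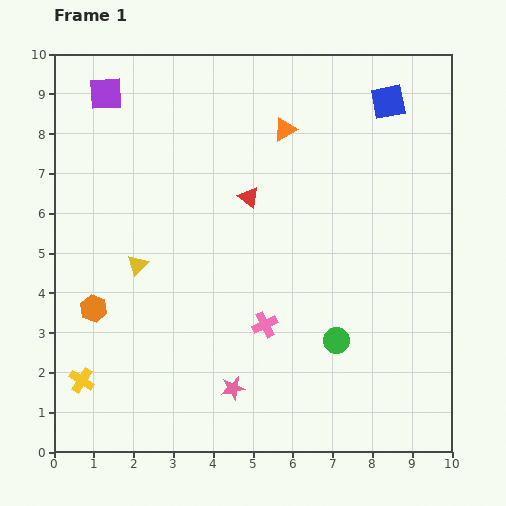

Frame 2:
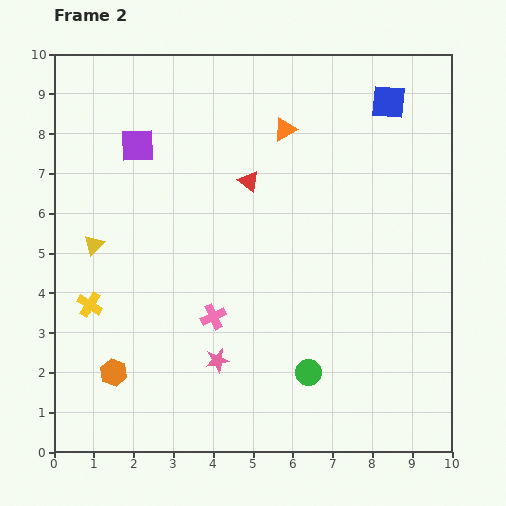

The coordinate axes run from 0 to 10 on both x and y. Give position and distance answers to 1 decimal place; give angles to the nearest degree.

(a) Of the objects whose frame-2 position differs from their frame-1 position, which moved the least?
the red triangle

(moved 0.4)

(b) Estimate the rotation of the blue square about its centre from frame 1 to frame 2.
16° clockwise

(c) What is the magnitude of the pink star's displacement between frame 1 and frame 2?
0.8

The pink star moved from (4.5, 1.6) to (4.1, 2.3), a distance of √(0.4² + 0.7²) ≈ 0.8.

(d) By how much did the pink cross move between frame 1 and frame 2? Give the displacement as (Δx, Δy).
(-1.3, 0.2)

The pink cross was at (5.3, 3.2) in frame 1 and (4.0, 3.4) in frame 2.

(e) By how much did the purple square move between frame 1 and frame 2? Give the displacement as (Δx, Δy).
(0.8, -1.3)

The purple square was at (1.3, 9.0) in frame 1 and (2.1, 7.7) in frame 2.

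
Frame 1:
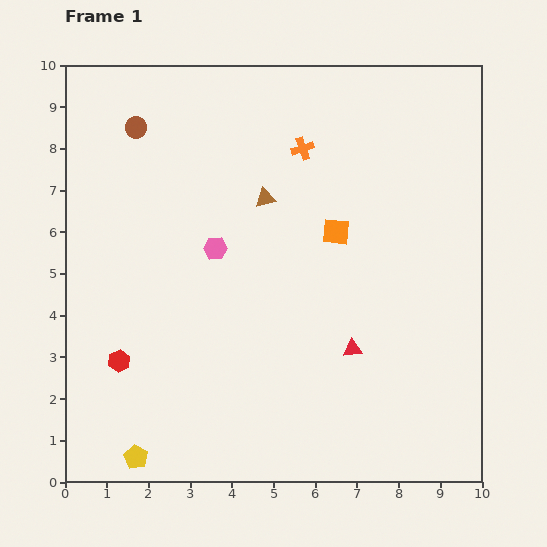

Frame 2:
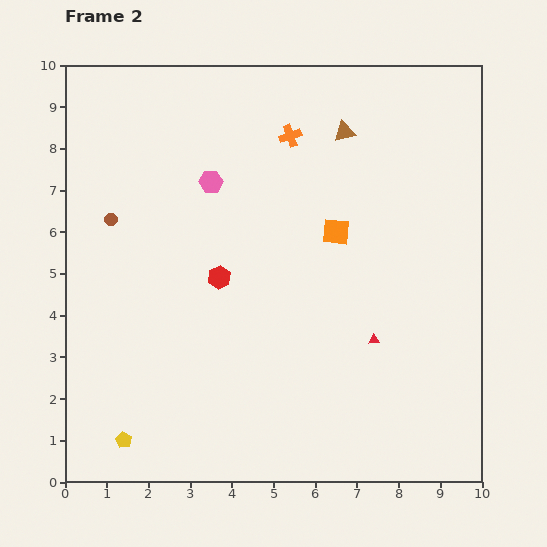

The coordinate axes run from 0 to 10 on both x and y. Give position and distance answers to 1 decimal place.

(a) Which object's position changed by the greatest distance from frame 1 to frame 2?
the red hexagon

(moved 3.1; next 2.5)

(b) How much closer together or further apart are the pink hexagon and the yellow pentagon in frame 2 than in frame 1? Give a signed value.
+1.2

Distance in frame 1: 5.3. Distance in frame 2: 6.5.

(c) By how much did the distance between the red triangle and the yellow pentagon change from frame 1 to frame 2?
+0.7

Distance in frame 1: 5.8. Distance in frame 2: 6.5.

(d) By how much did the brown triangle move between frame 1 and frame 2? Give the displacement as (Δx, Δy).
(1.9, 1.6)

The brown triangle was at (4.8, 6.8) in frame 1 and (6.7, 8.4) in frame 2.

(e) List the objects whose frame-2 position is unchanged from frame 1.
the orange square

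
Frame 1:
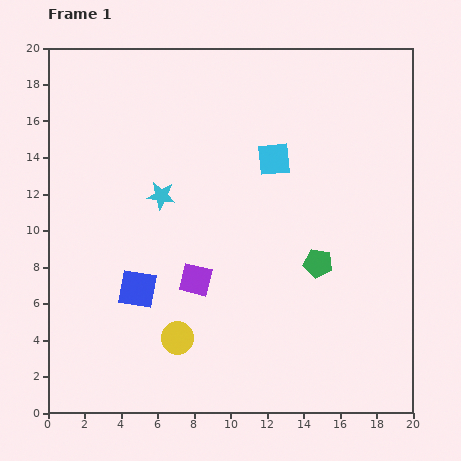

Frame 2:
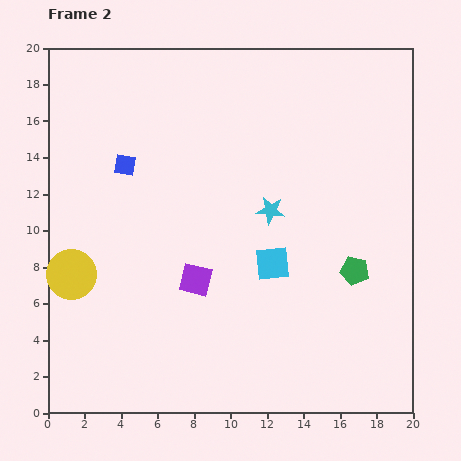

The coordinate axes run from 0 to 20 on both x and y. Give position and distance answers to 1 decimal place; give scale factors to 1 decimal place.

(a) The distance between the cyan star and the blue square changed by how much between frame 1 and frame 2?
+3.1

Distance in frame 1: 5.3. Distance in frame 2: 8.4.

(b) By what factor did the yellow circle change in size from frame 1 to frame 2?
1.5×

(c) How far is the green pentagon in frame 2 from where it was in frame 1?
2.0

The green pentagon moved from (14.8, 8.2) to (16.8, 7.8), a distance of √(2.0² + 0.4²) ≈ 2.0.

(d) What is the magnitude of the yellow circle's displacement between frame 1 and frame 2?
6.8

The yellow circle moved from (7.1, 4.1) to (1.3, 7.6), a distance of √(5.8² + 3.5²) ≈ 6.8.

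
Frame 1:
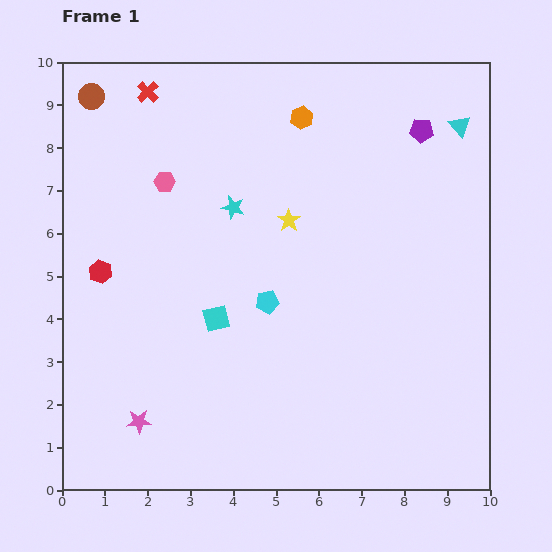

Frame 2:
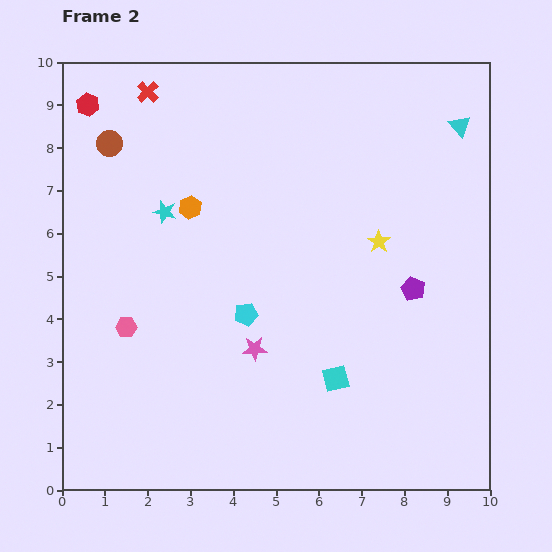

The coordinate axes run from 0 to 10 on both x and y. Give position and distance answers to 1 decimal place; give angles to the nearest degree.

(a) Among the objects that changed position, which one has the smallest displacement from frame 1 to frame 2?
the cyan pentagon

(moved 0.6)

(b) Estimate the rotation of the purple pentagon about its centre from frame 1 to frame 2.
20° clockwise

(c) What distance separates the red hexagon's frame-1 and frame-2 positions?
3.9

The red hexagon moved from (0.9, 5.1) to (0.6, 9.0), a distance of √(0.3² + 3.9²) ≈ 3.9.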